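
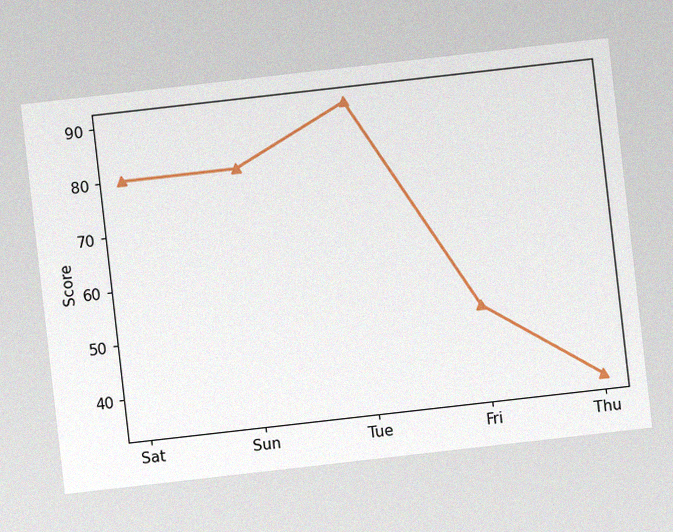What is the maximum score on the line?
90

The chart is tilted about 6° counter-clockwise, with some photo noise. The highest point is at Tue, and reading across to the y-axis gives 90.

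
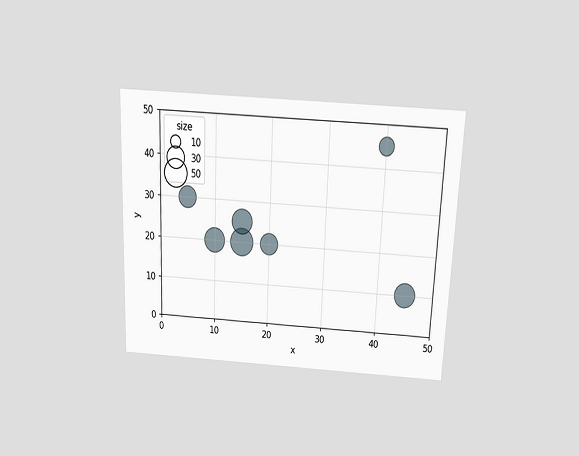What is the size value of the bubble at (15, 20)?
50

The chart is tilted about 2° clockwise and viewed slightly from above. Matching the bubble at (15, 20) against the size legend gives 50.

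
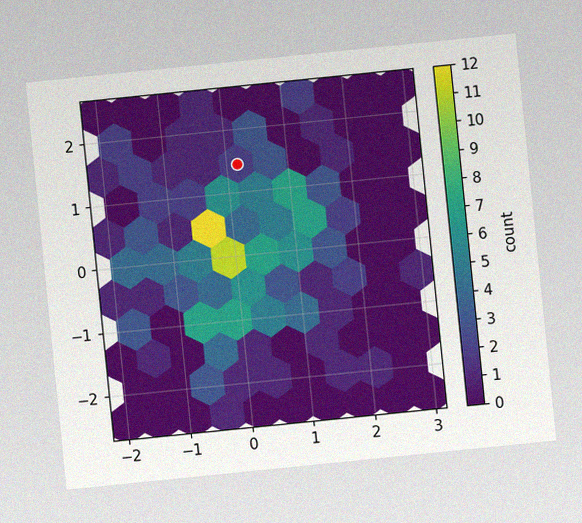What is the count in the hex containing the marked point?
The chart is tilted about 6° counter-clockwise, with some photo noise. The marked hex reads 2 on the colorbar.

2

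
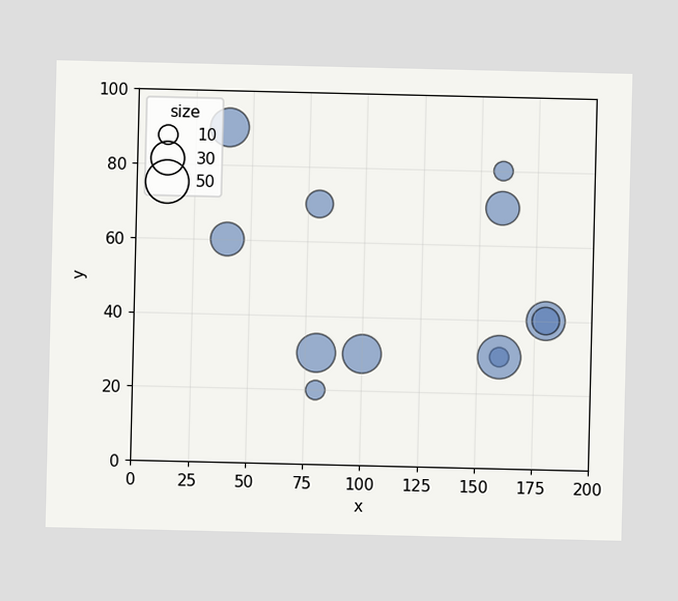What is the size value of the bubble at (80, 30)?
40

Matching the bubble at (80, 30) against the size legend gives 40.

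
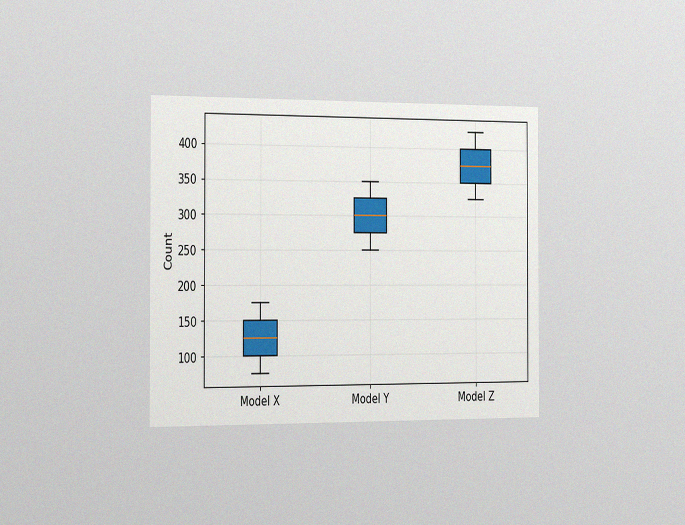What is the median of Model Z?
The chart is viewed slightly from the left, with some photo noise. The median line in the Model Z box sits at 375.

375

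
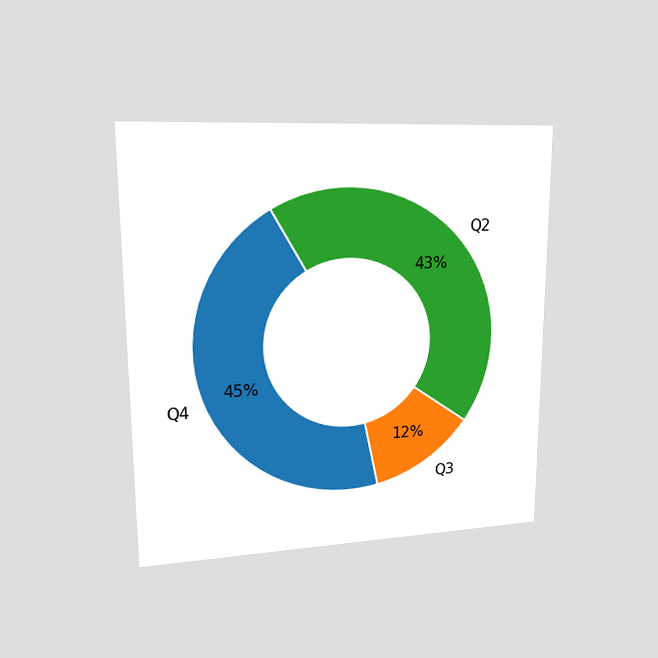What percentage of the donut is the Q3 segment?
The chart is viewed at a slight angle. The Q3 segment takes up 12% of the ring.

12%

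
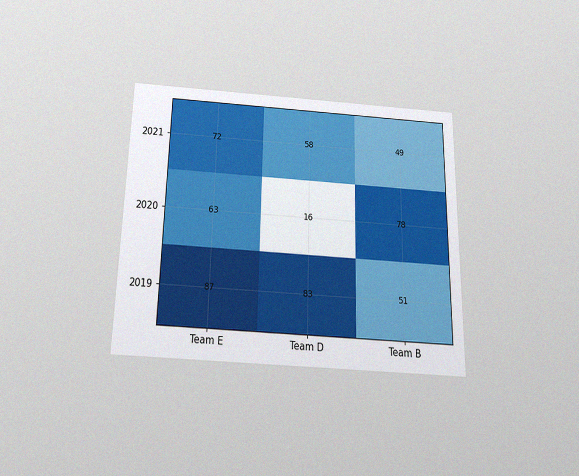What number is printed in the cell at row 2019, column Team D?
The chart is viewed slightly from below, with some photo noise. The (2019, Team D) cell reads 83.

83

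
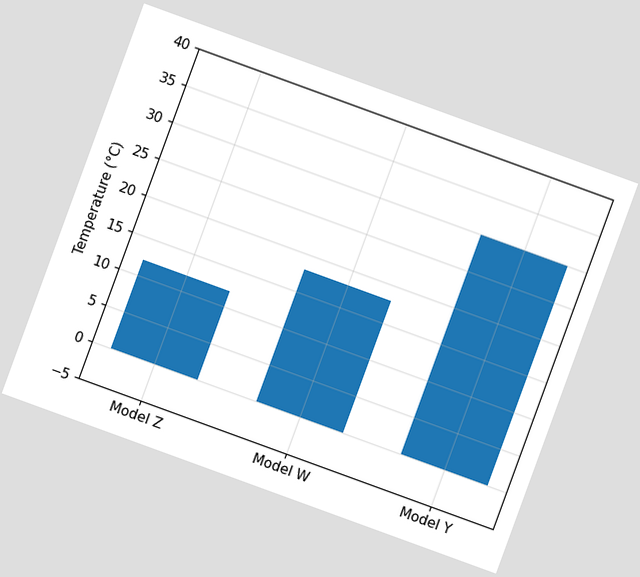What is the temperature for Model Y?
30°C

The chart is tilted about 20° clockwise. Reading along the chart's y-axis, the Model Y bar reaches 30°C.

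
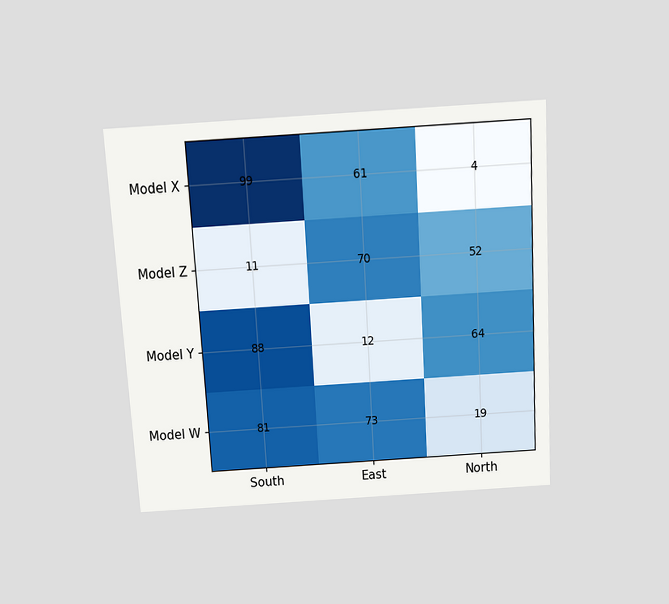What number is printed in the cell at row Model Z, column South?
11

The chart is tilted about 3° counter-clockwise and viewed slightly from above. The (Model Z, South) cell reads 11.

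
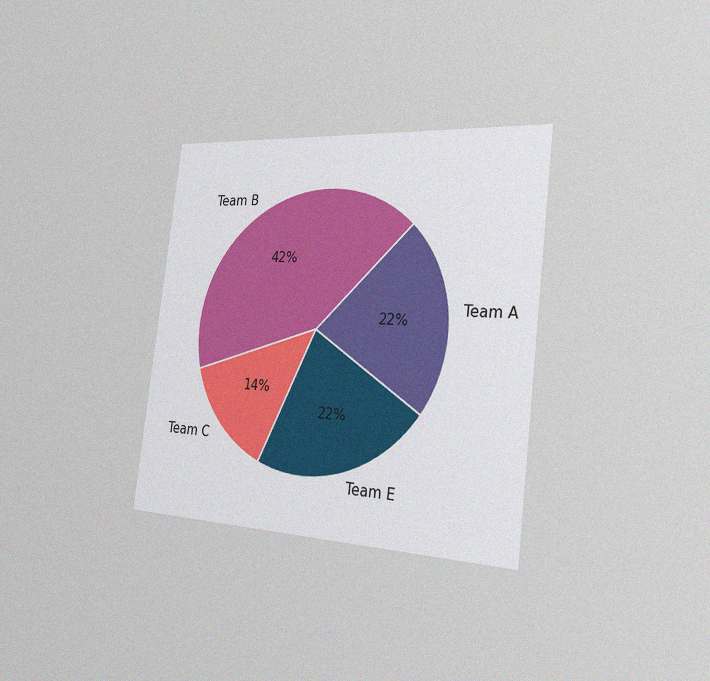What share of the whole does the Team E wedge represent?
22%

The chart is tilted about 7° clockwise and viewed slightly from the right, with some photo noise. The Team E slice takes up 22% of the pie.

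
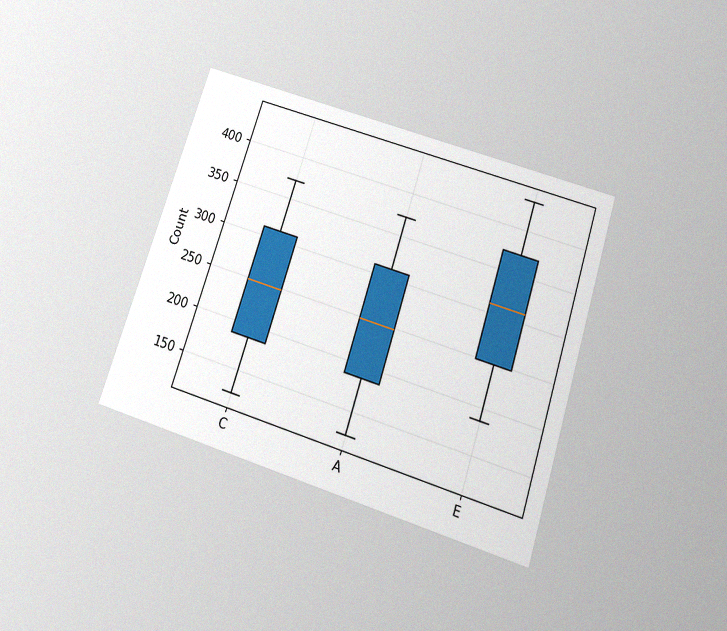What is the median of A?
248

The chart is tilted about 18° clockwise and viewed slightly from below, with some photo noise. The median line in the A box sits at 248.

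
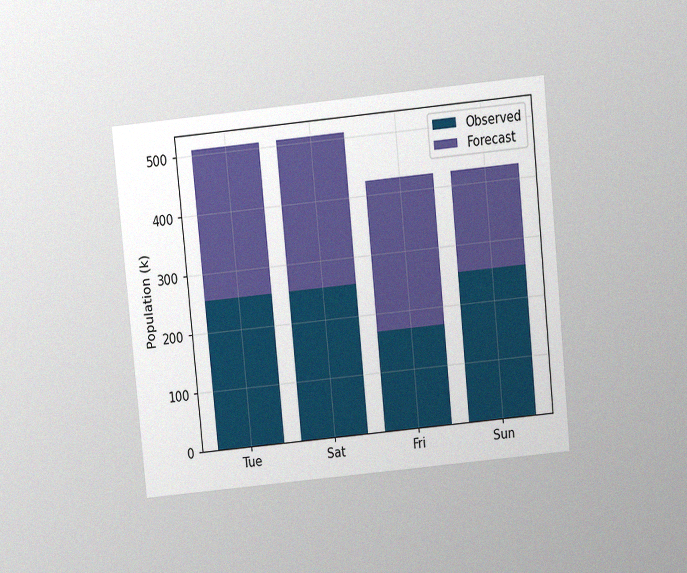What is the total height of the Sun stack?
The chart is tilted about 6° counter-clockwise and viewed slightly from above, with some photo noise. The Sun stack's top reaches 425k on the y-axis.

425k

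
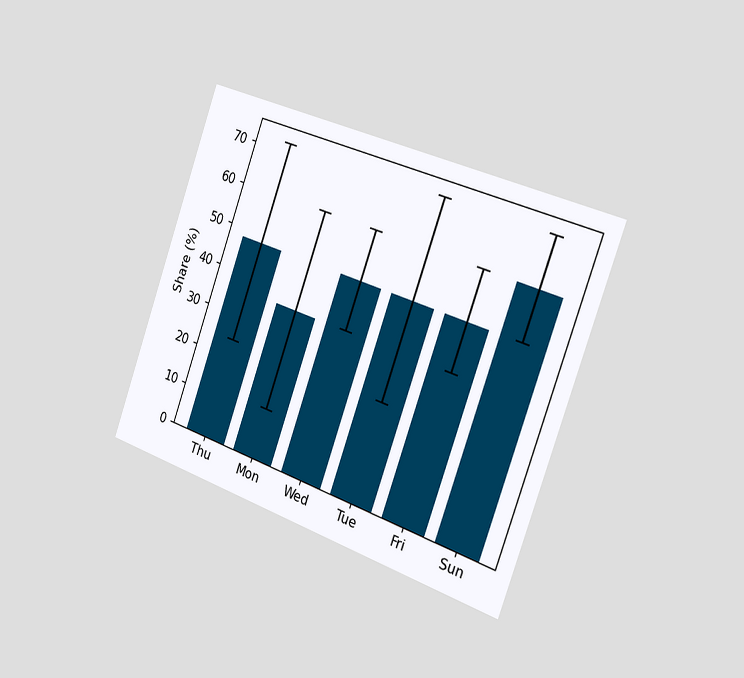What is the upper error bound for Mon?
The chart is tilted about 19° clockwise and viewed slightly from the right. The Mon bar's upper whisker reaches 60%.

60%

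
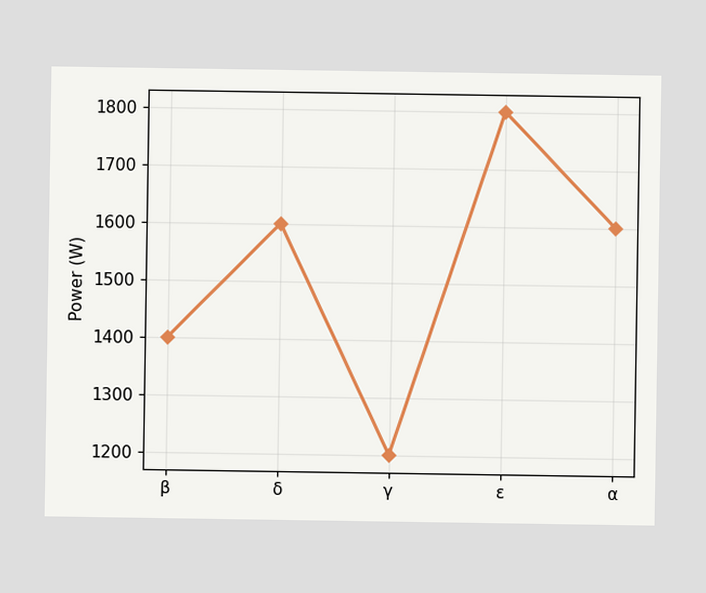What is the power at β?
1400W

At β, the line is at 1400W.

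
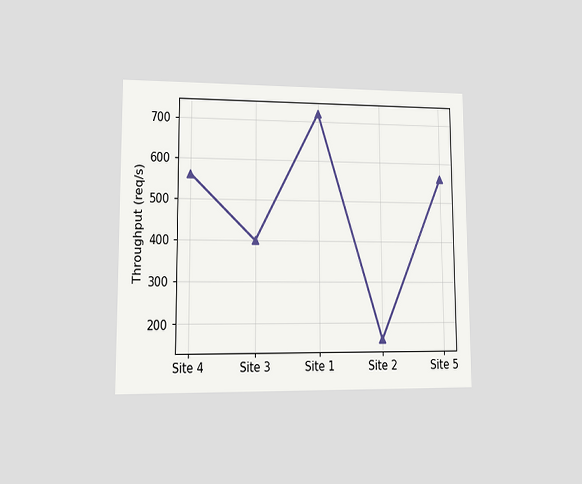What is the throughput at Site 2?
160req/s

The chart is viewed at a slight angle. At Site 2, the line is at 160req/s.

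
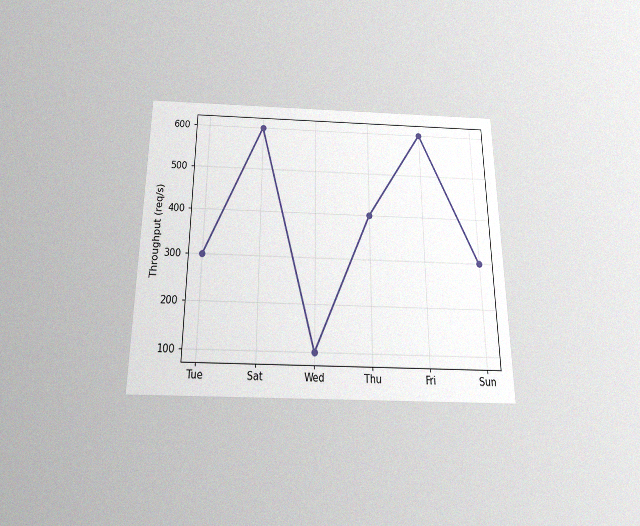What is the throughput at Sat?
The chart is viewed slightly from below, with some photo noise. At Sat, the line is at 600req/s.

600req/s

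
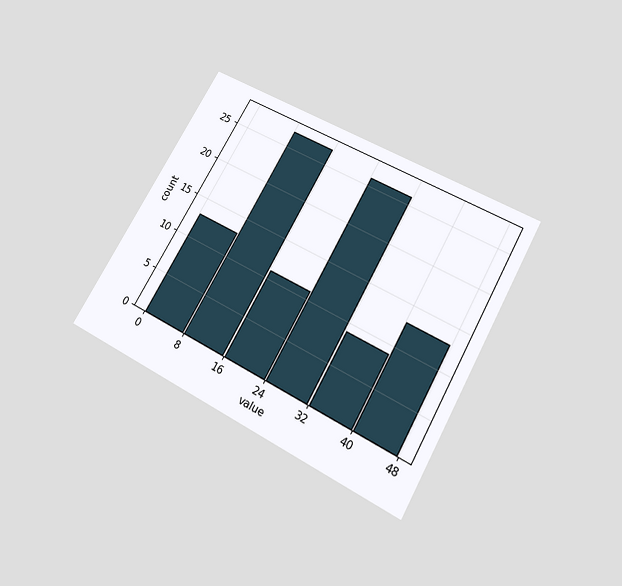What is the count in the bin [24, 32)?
26

The chart is tilted about 29° clockwise and viewed slightly from below. The [24, 32) bin has height 26.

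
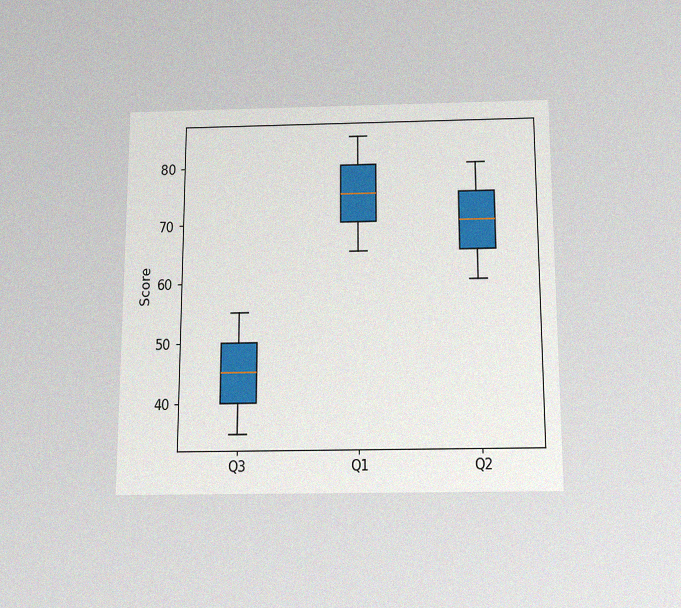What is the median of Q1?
The chart is viewed slightly from below, with some photo noise. The median line in the Q1 box sits at 75.

75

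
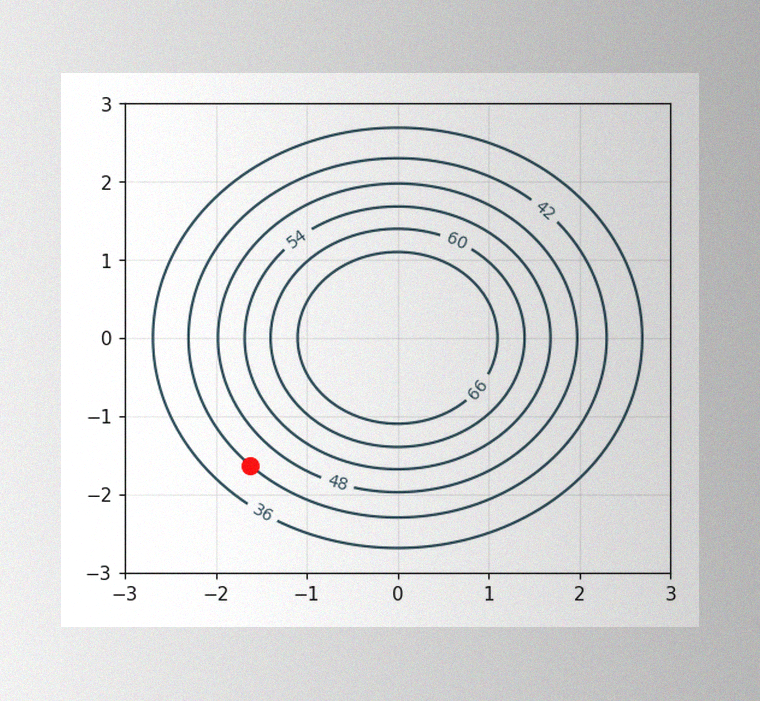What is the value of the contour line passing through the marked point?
42

The image has some photo noise and uneven lighting. The marked point sits on the contour labelled 42.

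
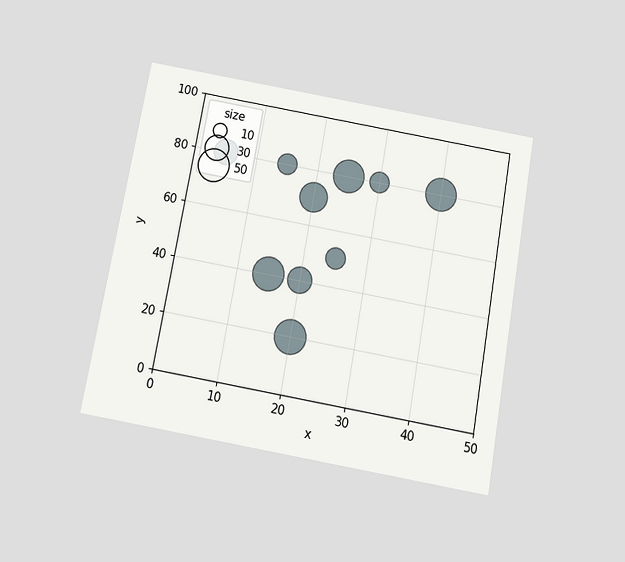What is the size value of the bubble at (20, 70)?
The chart is tilted about 10° clockwise and viewed slightly from below. Matching the bubble at (20, 70) against the size legend gives 40.

40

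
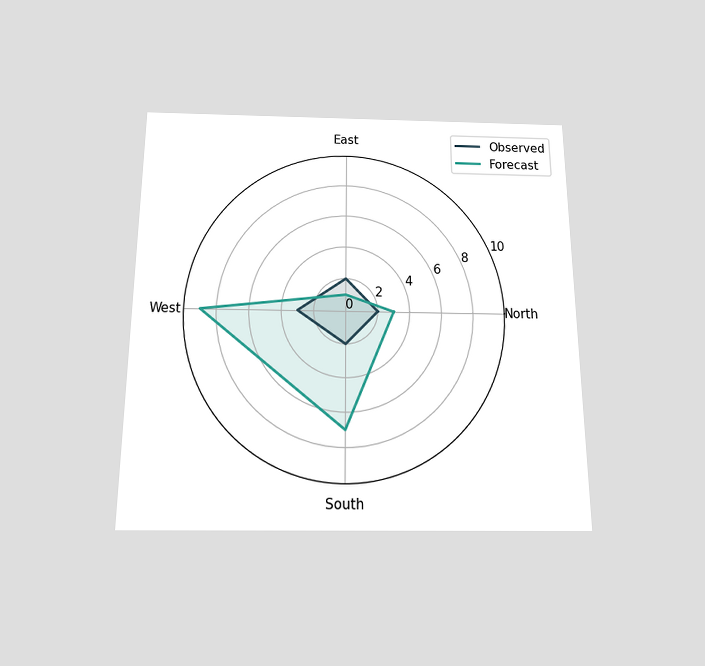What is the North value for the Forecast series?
The chart is viewed slightly from below. On the North axis, Forecast reaches 3.

3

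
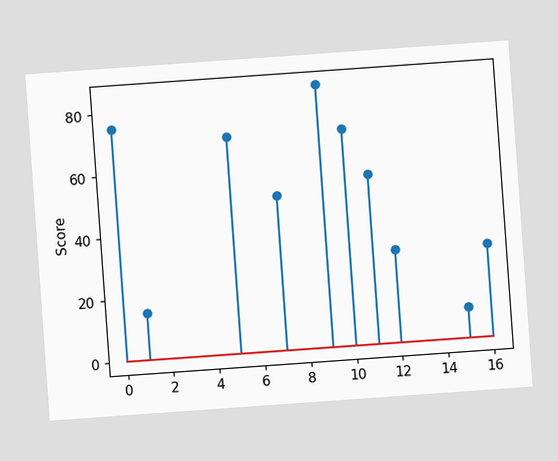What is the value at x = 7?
The chart is tilted about 4° counter-clockwise. The stem at x=7 reaches 50.

50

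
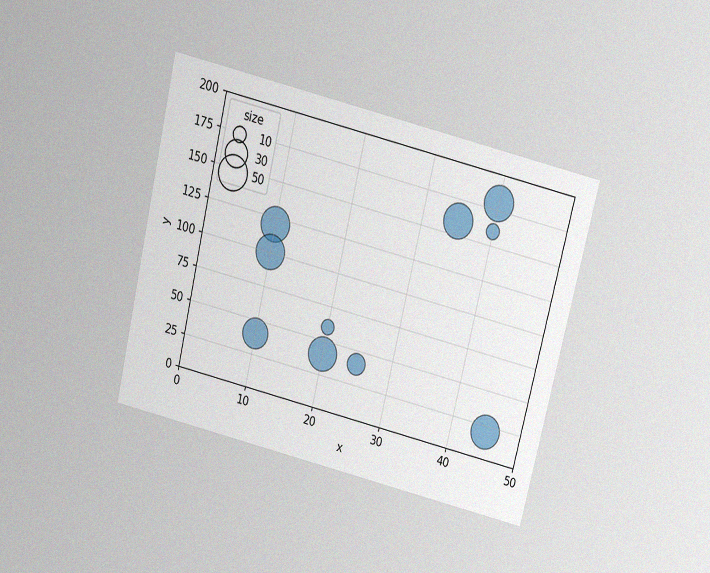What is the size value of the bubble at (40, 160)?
10

The chart is tilted about 14° clockwise and viewed slightly from above, with some photo noise. Matching the bubble at (40, 160) against the size legend gives 10.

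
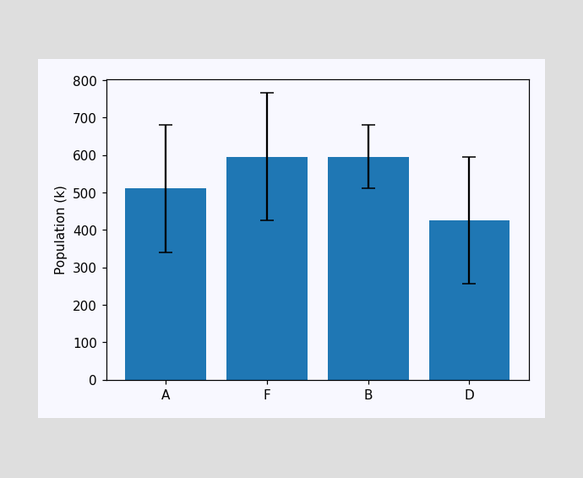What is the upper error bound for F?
The F bar's upper whisker reaches 765k.

765k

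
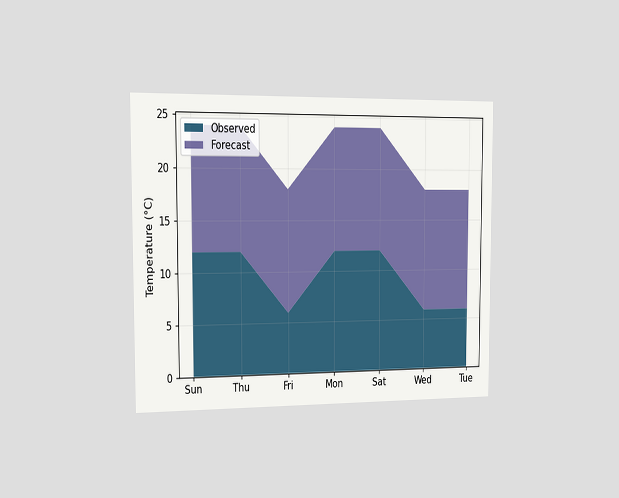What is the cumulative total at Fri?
18°C

The chart is viewed slightly from the left. The stacked total at Fri reaches 18°C.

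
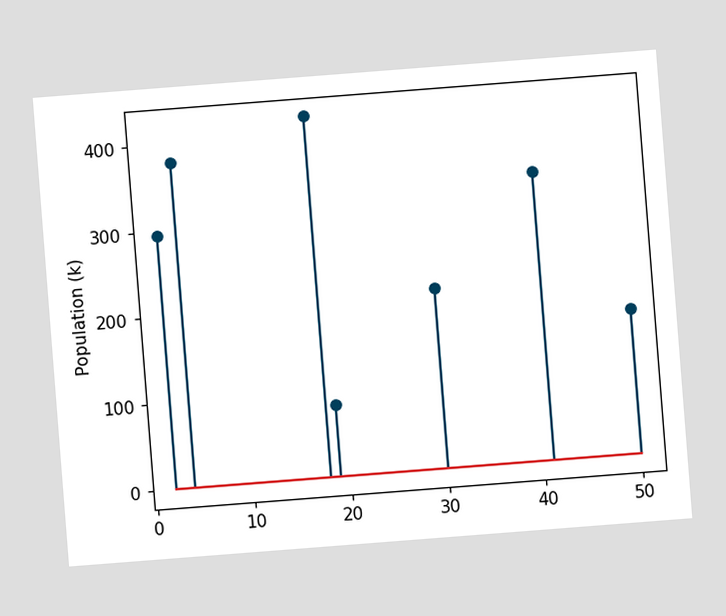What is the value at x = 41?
336k

The chart is tilted about 4° counter-clockwise. The stem at x=41 reaches 336k.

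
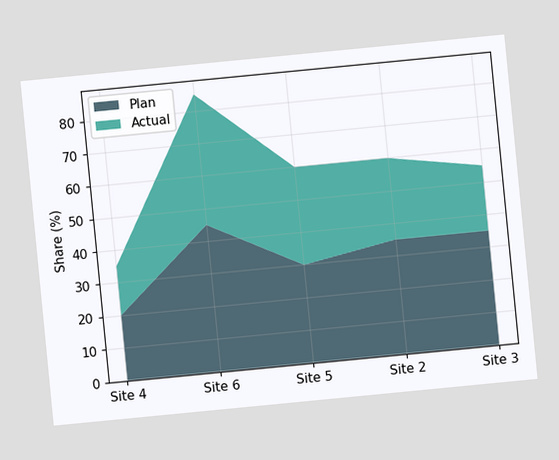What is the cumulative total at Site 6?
85%

The chart is tilted about 6° counter-clockwise. The stacked total at Site 6 reaches 85%.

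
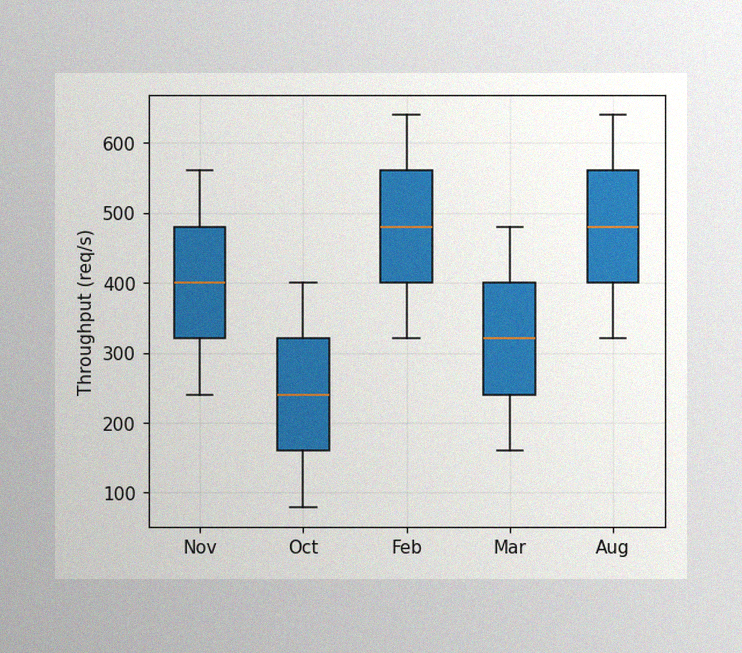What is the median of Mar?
320req/s

The image has some photo noise and uneven lighting. The median line in the Mar box sits at 320req/s.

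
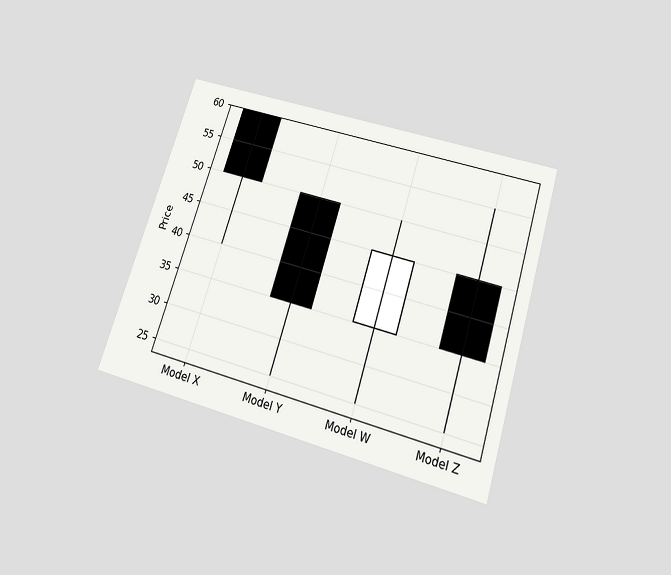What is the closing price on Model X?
The chart is tilted about 17° clockwise and viewed slightly from below. The Model X candle closes at 50.

50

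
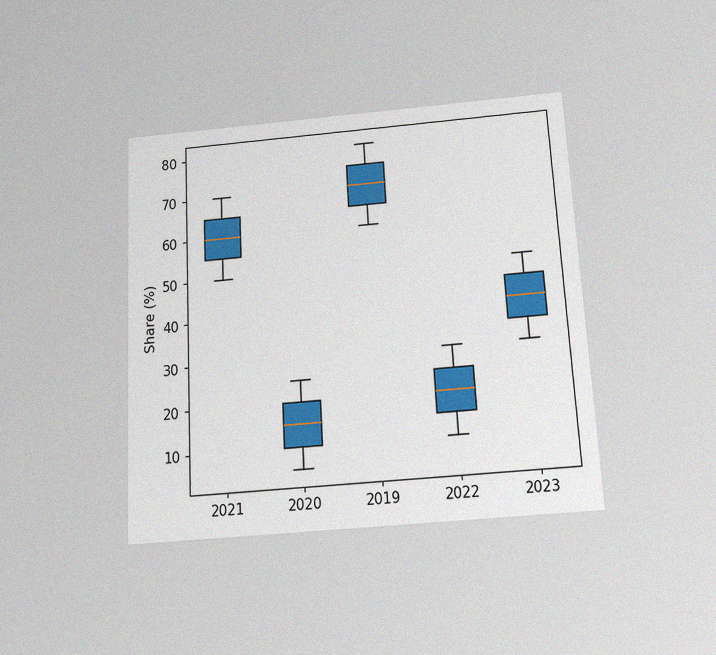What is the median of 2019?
70%

The chart is tilted about 3° counter-clockwise and viewed slightly from below, with some photo noise. The median line in the 2019 box sits at 70%.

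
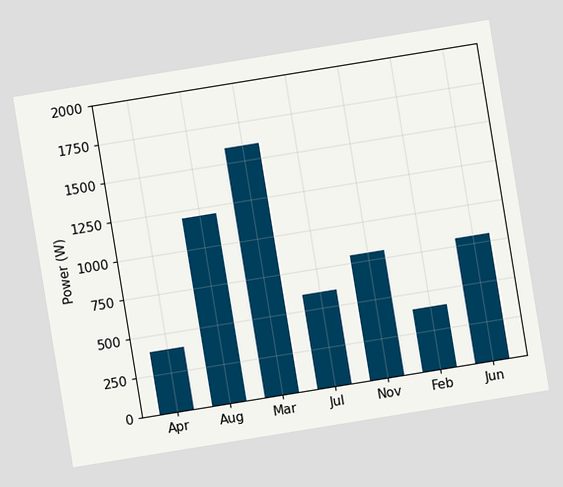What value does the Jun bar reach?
The chart is tilted about 9° counter-clockwise. Reading along the chart's y-axis, the Jun bar reaches 800W.

800W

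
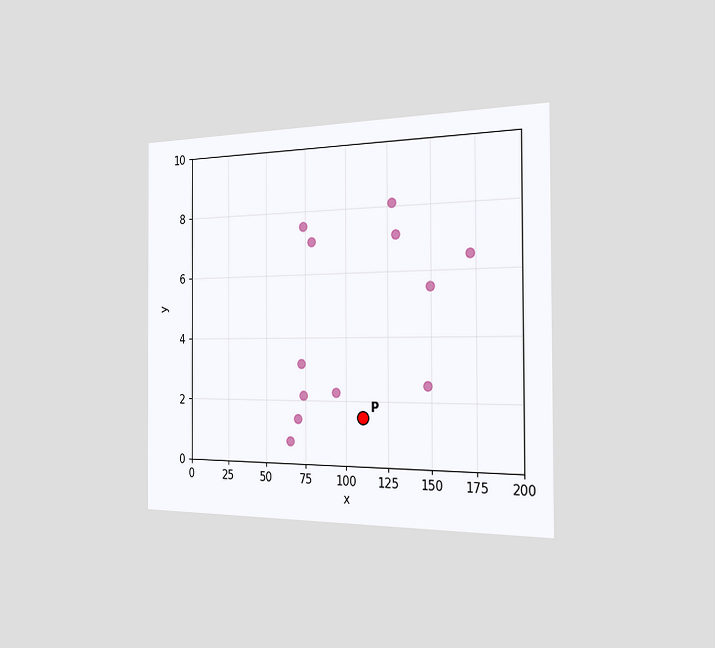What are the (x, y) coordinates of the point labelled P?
The chart is viewed slightly from the right. Following the gridlines from P to each axis, P sits at (110, 1.5).

(110, 1.5)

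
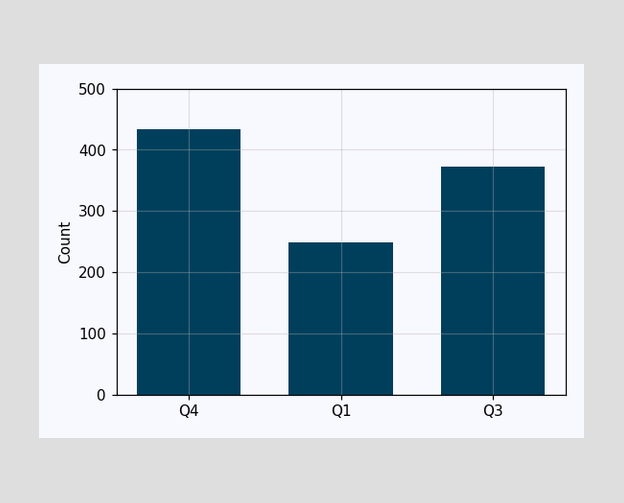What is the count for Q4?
Reading along the chart's y-axis, the Q4 bar reaches 434.

434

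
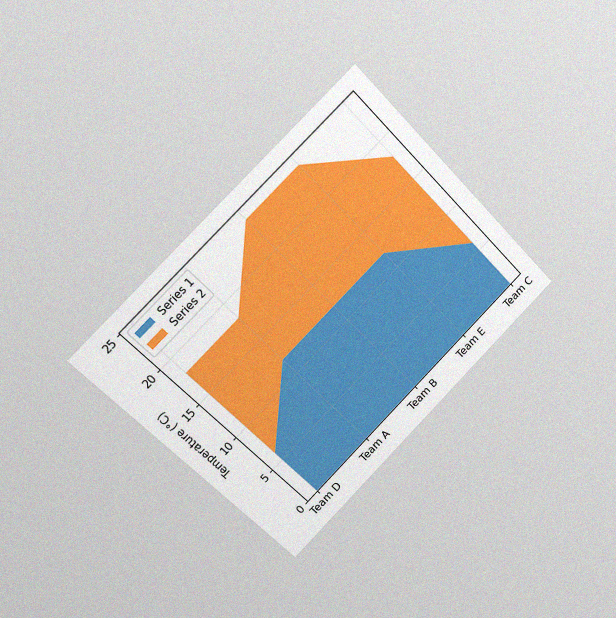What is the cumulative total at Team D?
The chart is tilted about 45° counter-clockwise and viewed slightly from the left, with some photo noise. The stacked total at Team D reaches 18°C.

18°C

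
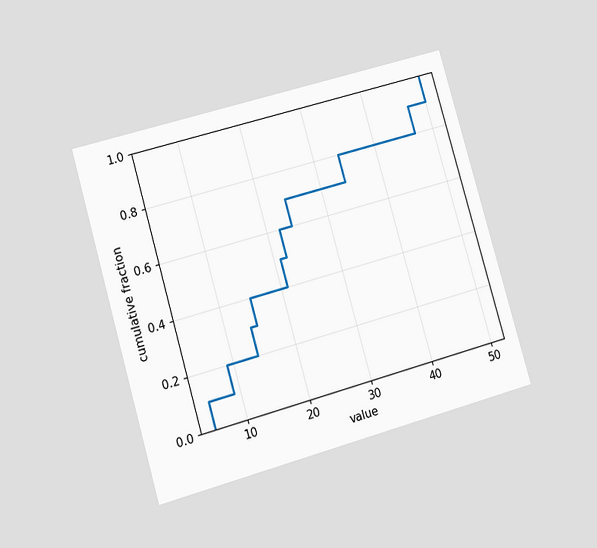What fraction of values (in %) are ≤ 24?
70%

The chart is tilted about 16° counter-clockwise and viewed at a slight angle. At x=24 the ECDF step is at 70%.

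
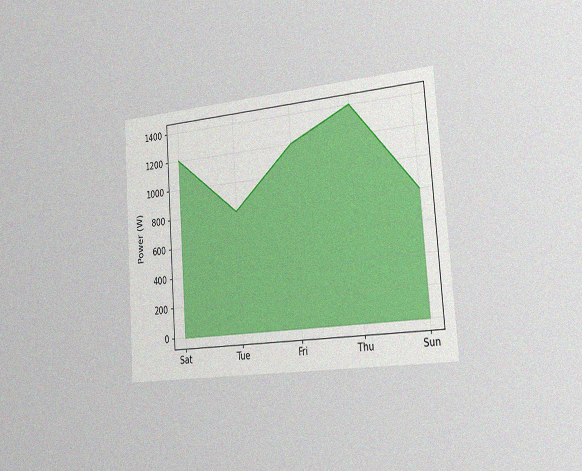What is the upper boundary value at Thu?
The chart is tilted about 4° counter-clockwise and viewed slightly from the right, with some photo noise. At Thu the upper boundary is at 1400W.

1400W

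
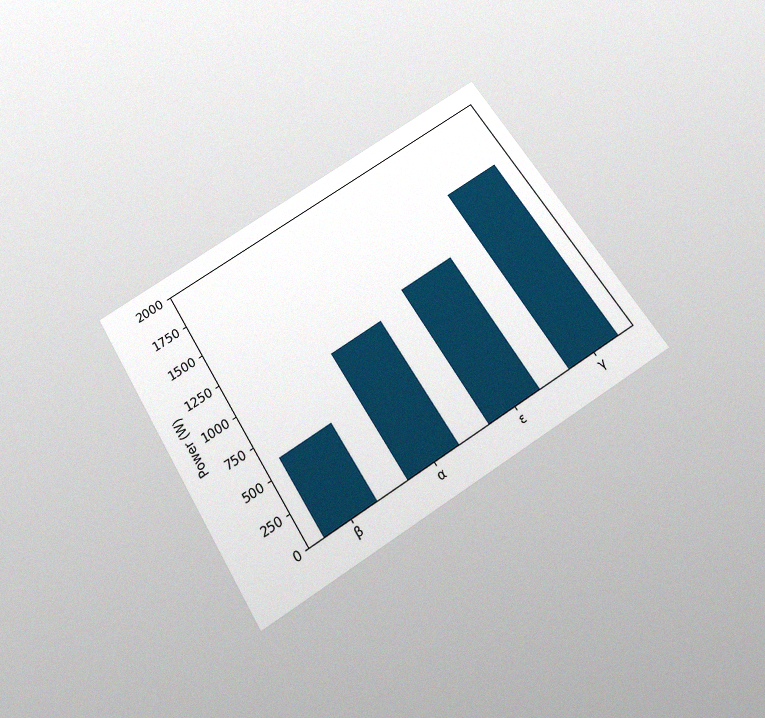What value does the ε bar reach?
1100W

The chart is tilted about 32° counter-clockwise and viewed slightly from below, with some photo noise. Reading along the chart's y-axis, the ε bar reaches 1100W.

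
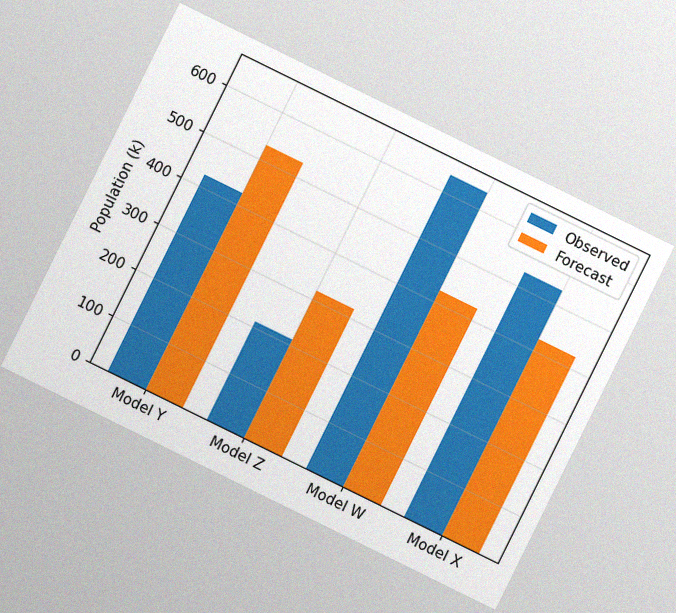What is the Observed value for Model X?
530k

The chart is tilted about 26° clockwise, with some photo noise. The Observed bar at Model X reaches 530k on the y-axis.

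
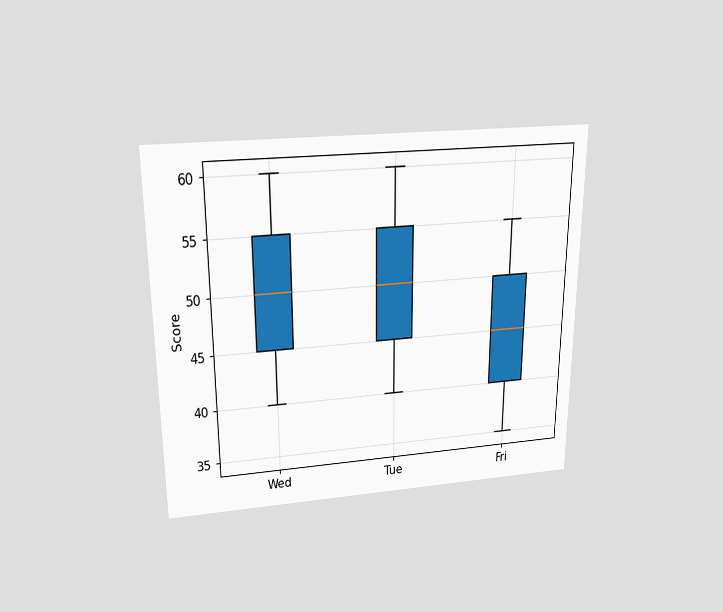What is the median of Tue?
The chart is viewed slightly from above. The median line in the Tue box sits at 50.

50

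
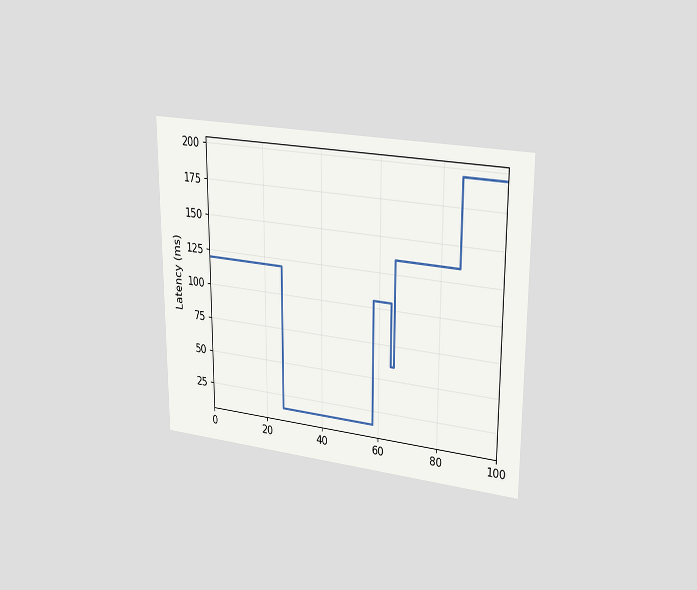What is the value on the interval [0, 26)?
120ms

The chart is viewed slightly from the right. On [0, 26) the step sits at 120ms.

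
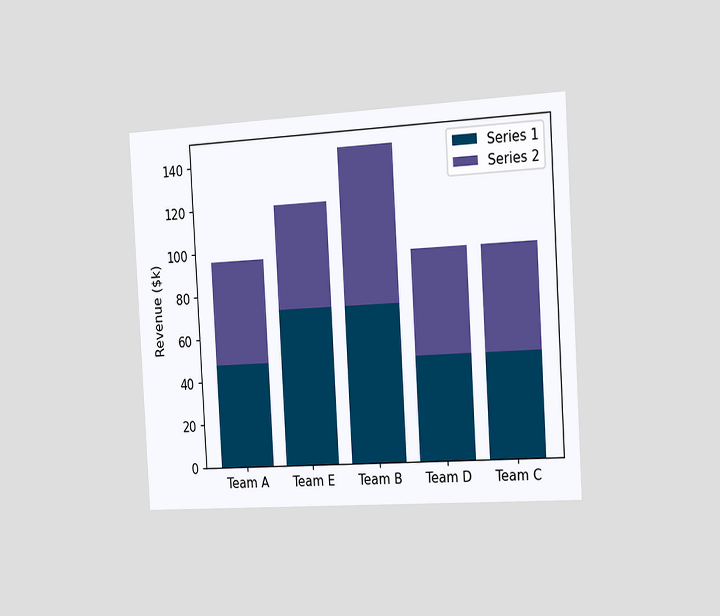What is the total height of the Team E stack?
$120k

The chart is tilted about 3° counter-clockwise and viewed slightly from the right. The Team E stack's top reaches $120k on the y-axis.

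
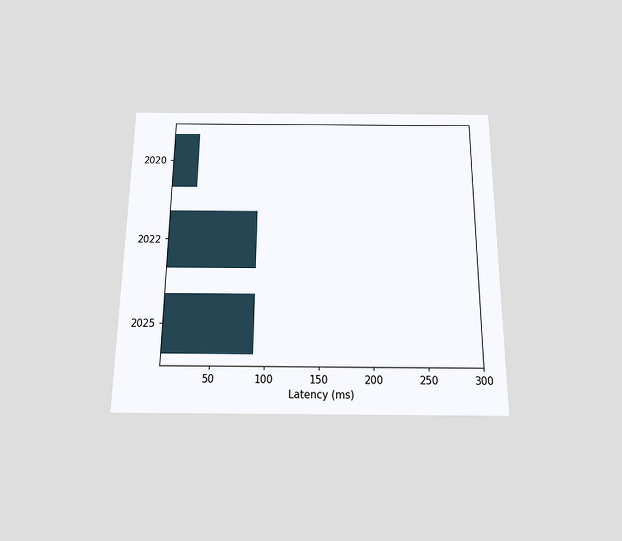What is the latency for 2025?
The chart is viewed slightly from below. Reading along the chart's x-axis, the 2025 bar reaches 90ms.

90ms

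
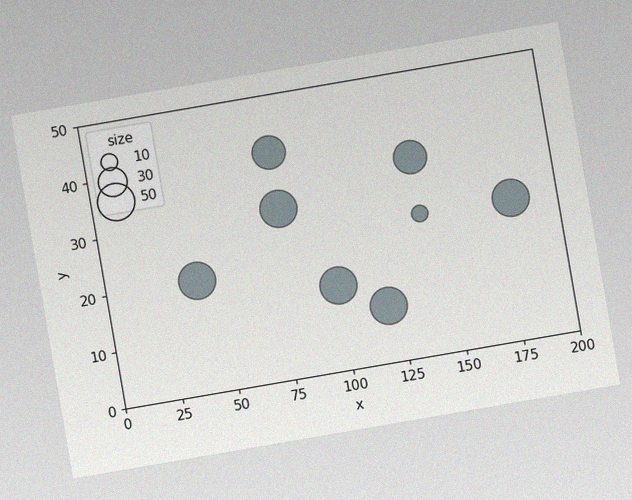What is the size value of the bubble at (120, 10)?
50

The chart is tilted about 10° counter-clockwise, with some photo noise. Matching the bubble at (120, 10) against the size legend gives 50.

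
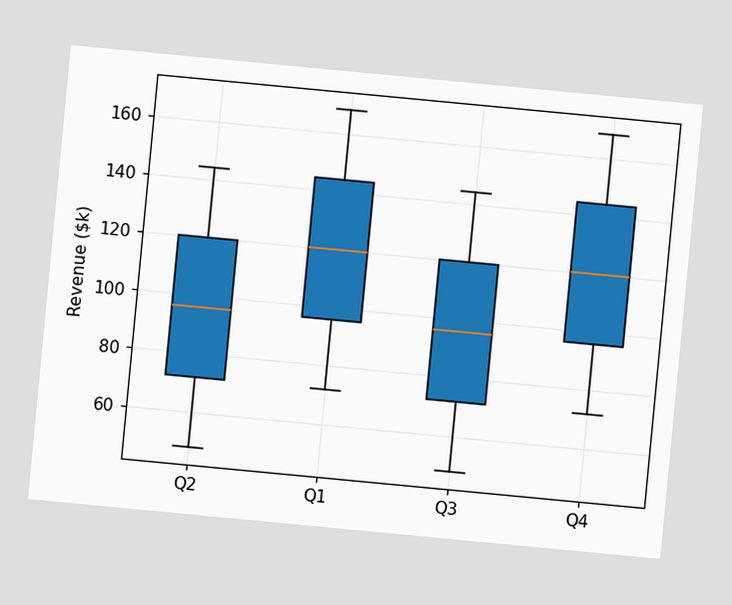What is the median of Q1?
$120k

The chart is tilted about 5° clockwise. The median line in the Q1 box sits at $120k.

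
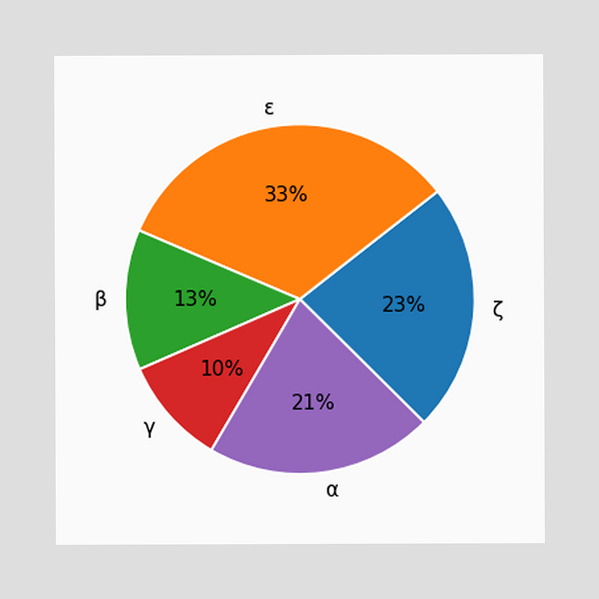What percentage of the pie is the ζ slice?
The ζ slice takes up 23% of the pie.

23%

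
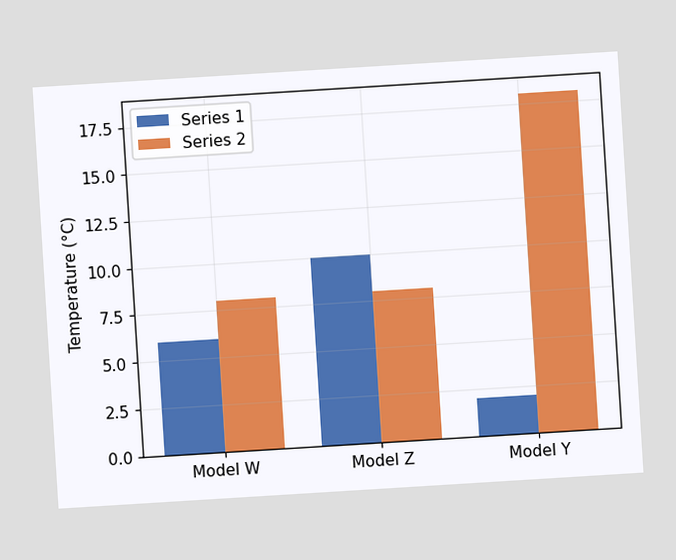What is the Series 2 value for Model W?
The chart is tilted about 4° counter-clockwise. The Series 2 bar at Model W reaches 8°C on the y-axis.

8°C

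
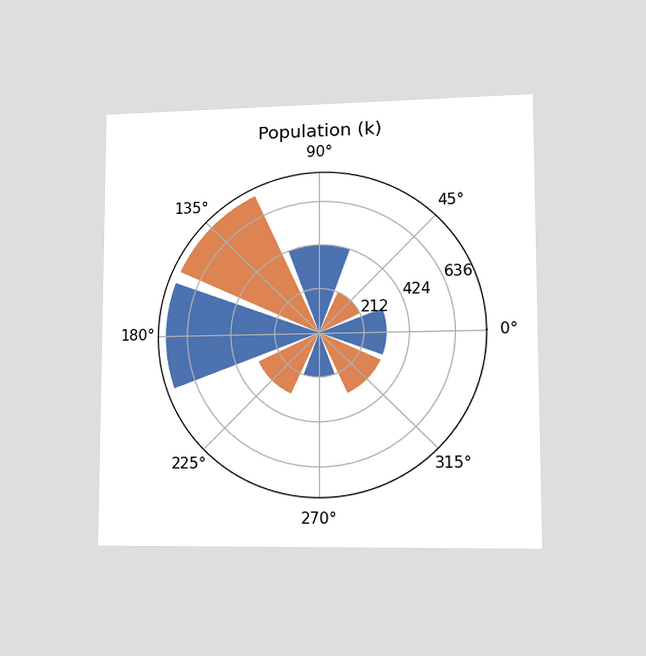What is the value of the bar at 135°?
The chart is viewed slightly from the right. The bar at 135° reaches 742k on the radial axis.

742k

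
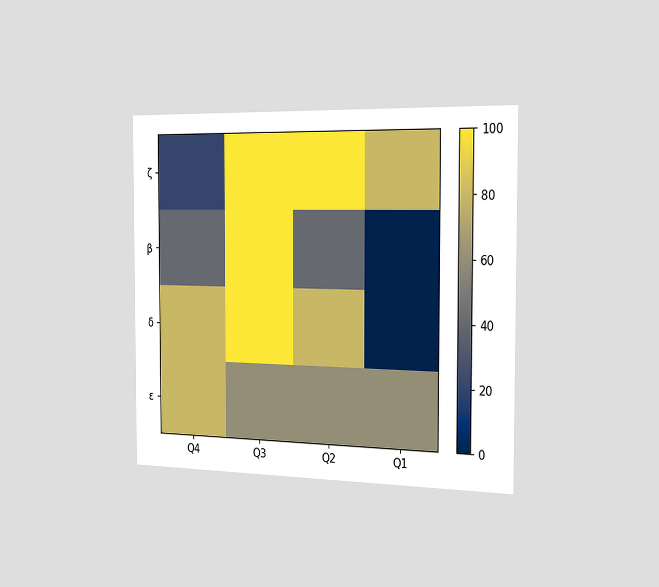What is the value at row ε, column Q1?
The chart is viewed slightly from the right. Matching cell (ε, Q1) against the colorbar gives 60.

60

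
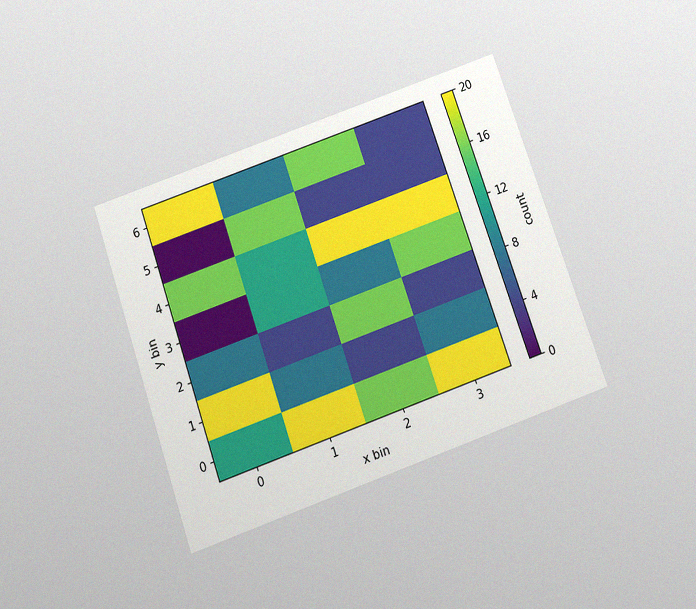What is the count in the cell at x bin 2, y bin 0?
The chart is tilted about 19° counter-clockwise and viewed slightly from below, with some photo noise. Matching the cell (2, 0) against the colorbar gives 16.

16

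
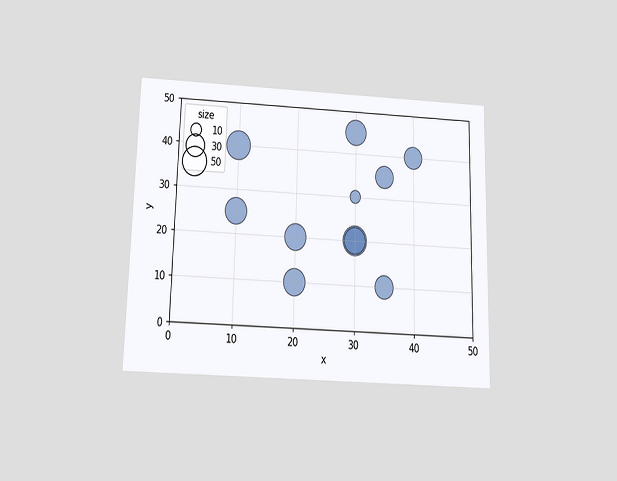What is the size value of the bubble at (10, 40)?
50

The chart is viewed slightly from below. Matching the bubble at (10, 40) against the size legend gives 50.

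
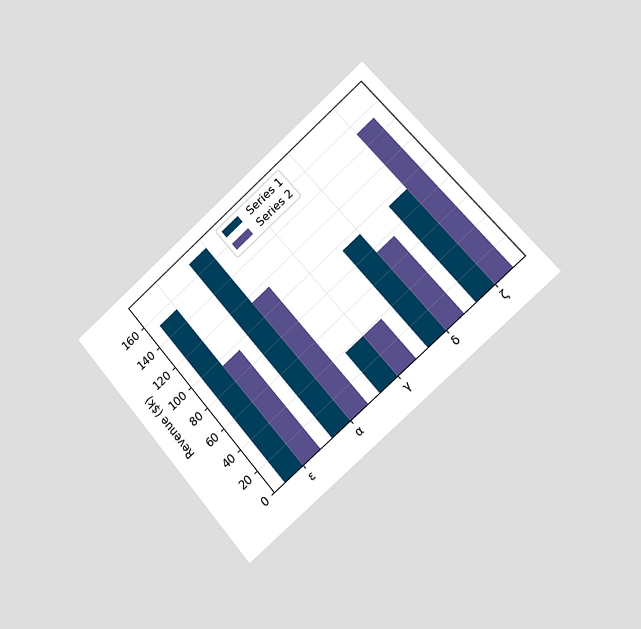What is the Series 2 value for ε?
The chart is tilted about 40° counter-clockwise and viewed slightly from the right. The Series 2 bar at ε reaches $95k on the y-axis.

$95k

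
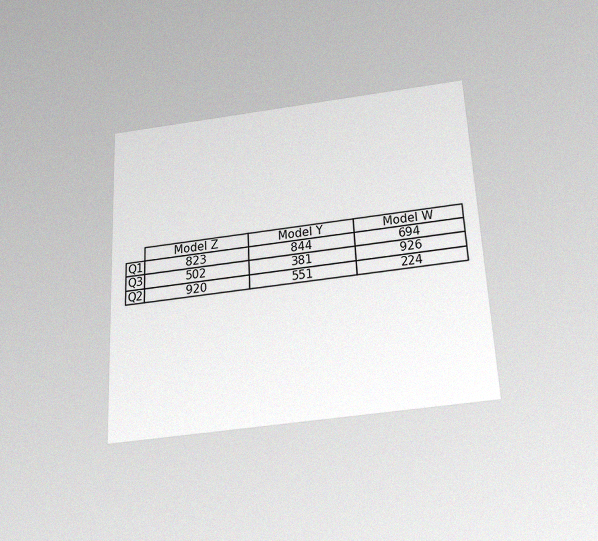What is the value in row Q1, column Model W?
694

The chart is tilted about 3° counter-clockwise and viewed slightly from below, with some photo noise. The (Q1, Model W) cell reads 694.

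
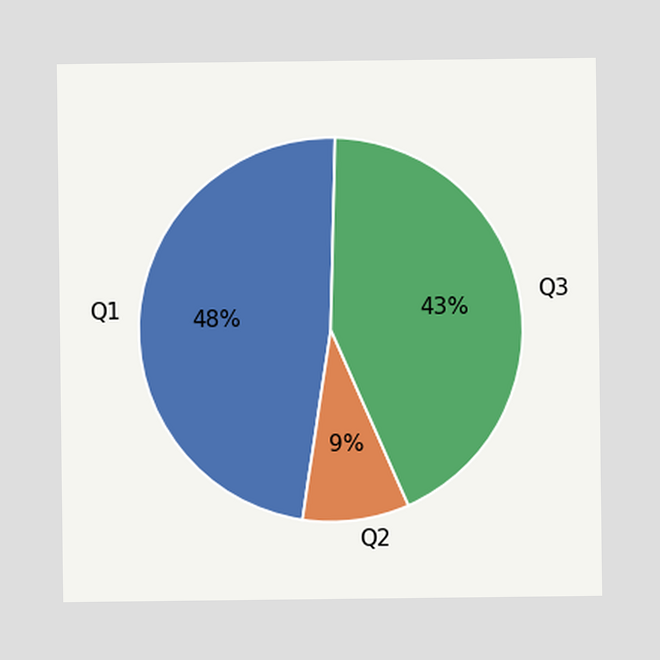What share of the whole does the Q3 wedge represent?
The Q3 slice takes up 43% of the pie.

43%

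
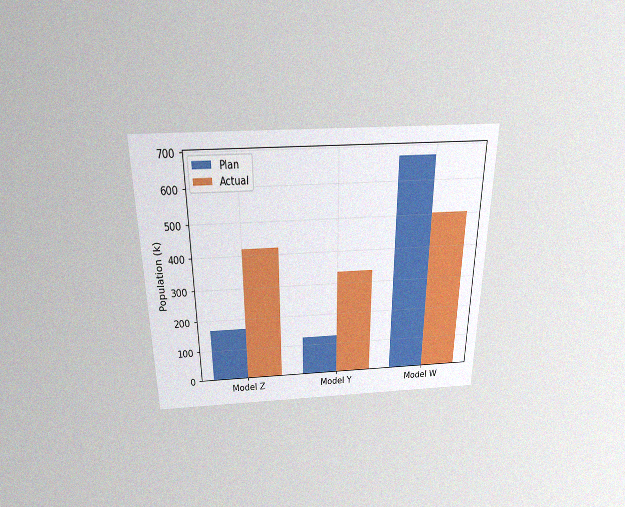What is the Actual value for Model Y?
336k

The chart is viewed slightly from above, with some photo noise. The Actual bar at Model Y reaches 336k on the y-axis.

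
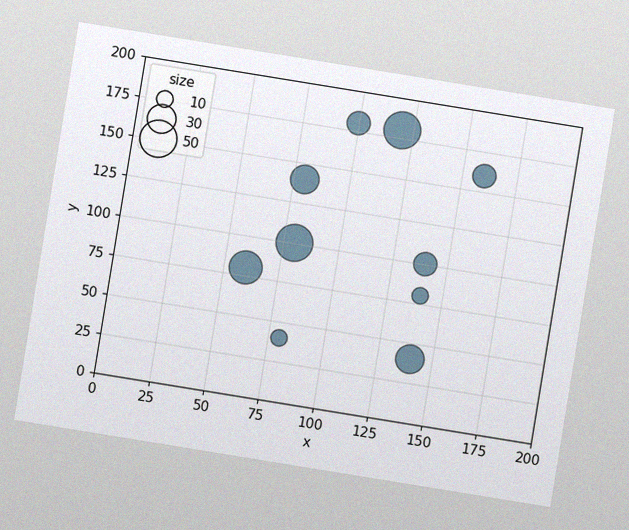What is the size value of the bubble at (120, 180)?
50

The chart is tilted about 9° clockwise, with some photo noise. Matching the bubble at (120, 180) against the size legend gives 50.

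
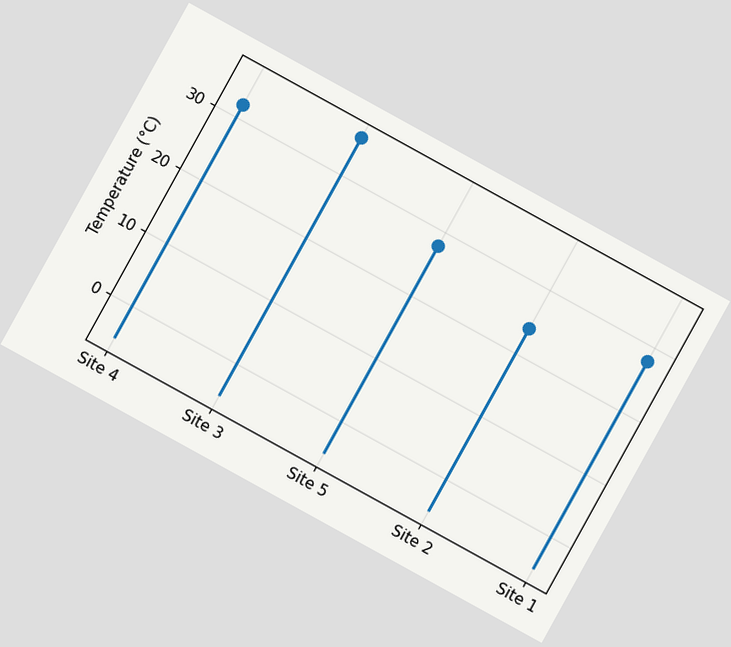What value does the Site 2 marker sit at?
24°C

The chart is tilted about 29° clockwise. The Site 2 marker sits at 24°C.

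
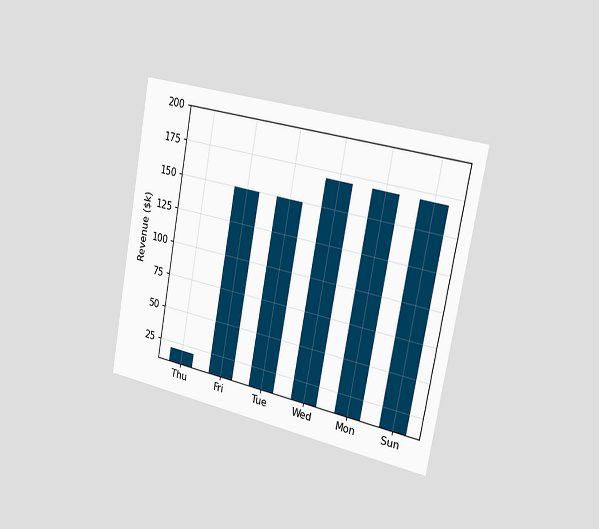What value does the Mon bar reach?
The chart is tilted about 10° clockwise and viewed slightly from the right. Reading along the chart's y-axis, the Mon bar reaches $170k.

$170k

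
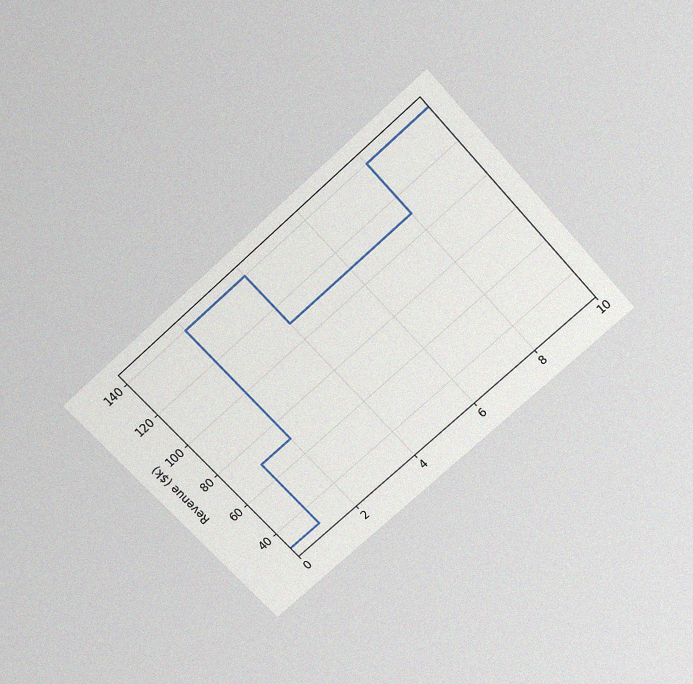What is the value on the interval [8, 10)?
$140k

The chart is tilted about 42° counter-clockwise and viewed slightly from above, with some photo noise. On [8, 10) the step sits at $140k.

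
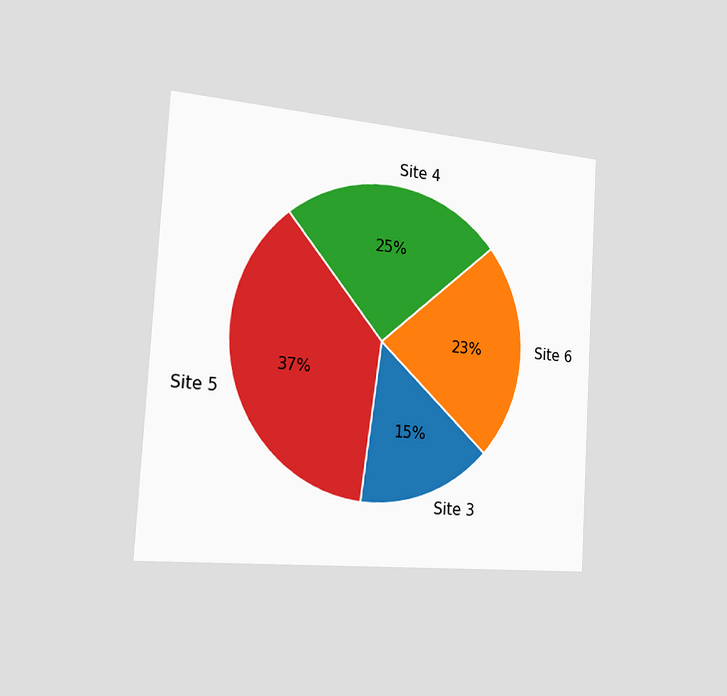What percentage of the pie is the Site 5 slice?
37%

The chart is tilted about 3° clockwise and viewed slightly from the left. The Site 5 slice takes up 37% of the pie.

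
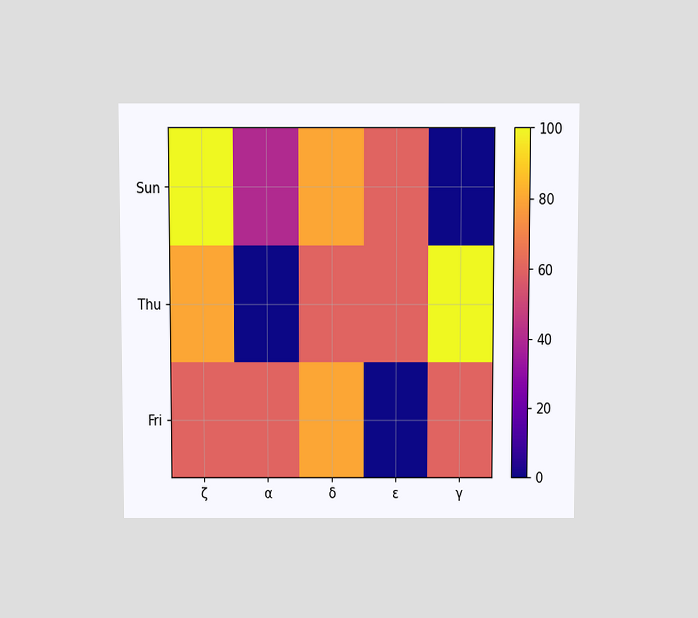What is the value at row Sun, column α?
The chart is viewed slightly from above. Matching cell (Sun, α) against the colorbar gives 40.

40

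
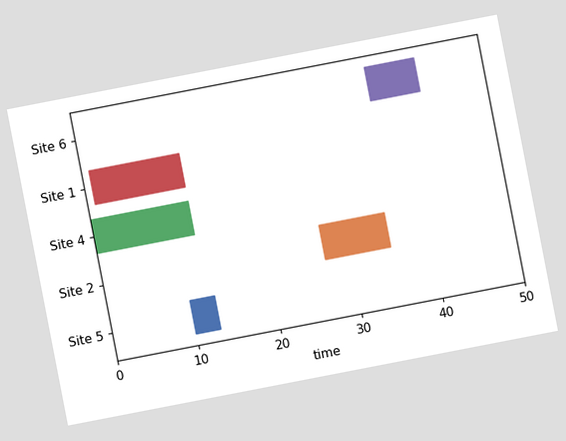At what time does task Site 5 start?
10

The chart is tilted about 11° counter-clockwise. The Site 5 bar begins at t=10.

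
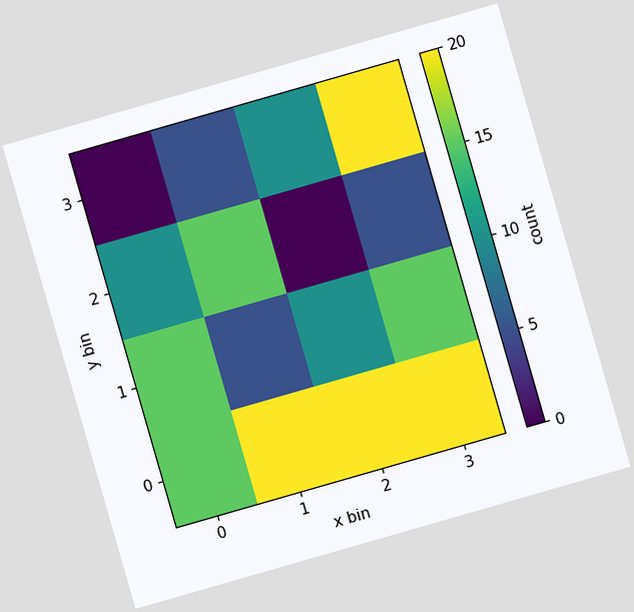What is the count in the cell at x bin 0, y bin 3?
The chart is tilted about 16° counter-clockwise. Matching the cell (0, 3) against the colorbar gives 0.

0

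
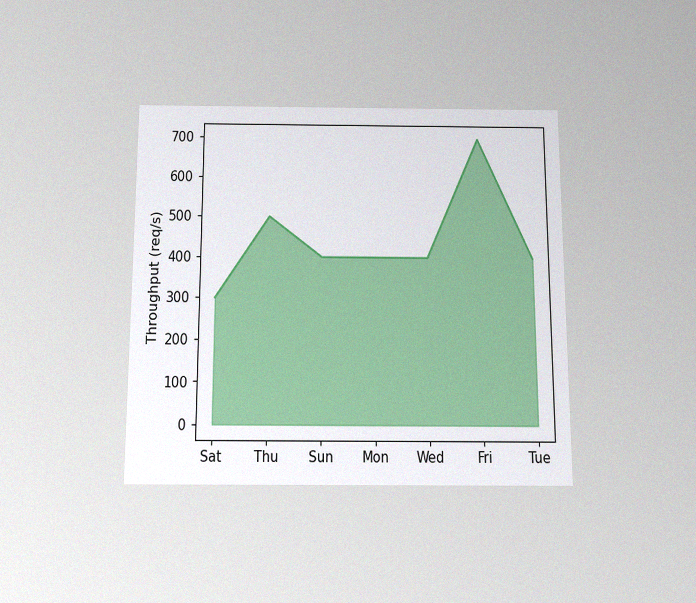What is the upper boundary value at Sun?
400req/s

The chart is viewed slightly from below, with some photo noise. At Sun the upper boundary is at 400req/s.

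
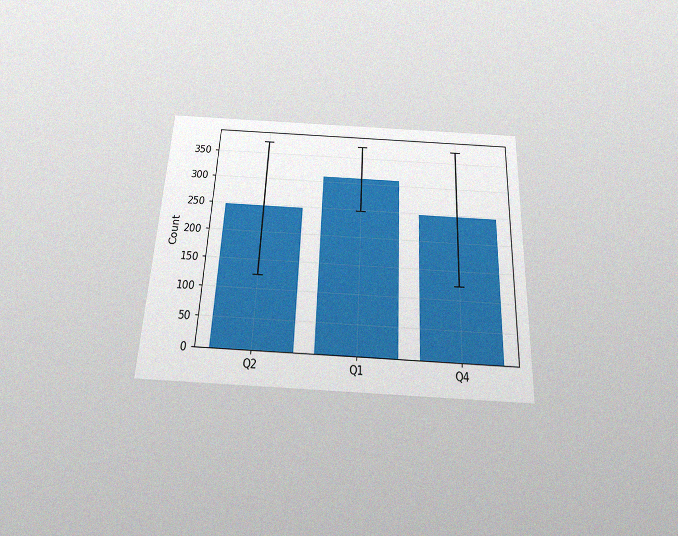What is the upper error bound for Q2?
The chart is tilted about 3° clockwise and viewed slightly from below, with some photo noise. The Q2 bar's upper whisker reaches 372.

372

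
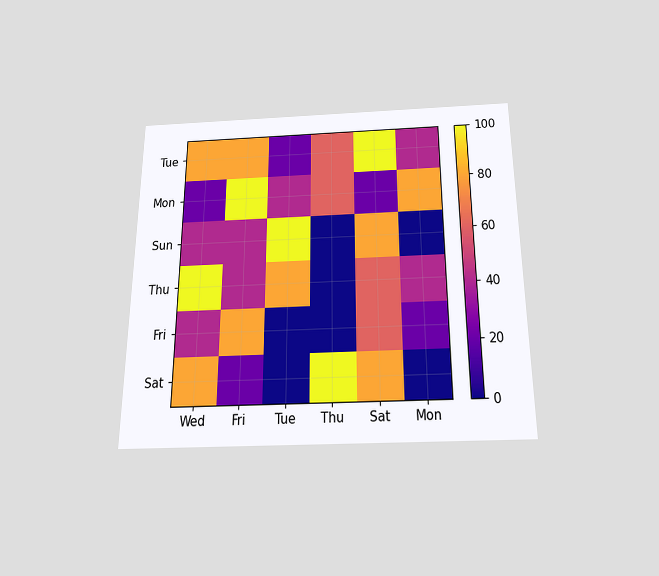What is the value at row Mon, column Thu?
60

The chart is viewed slightly from below. Matching cell (Mon, Thu) against the colorbar gives 60.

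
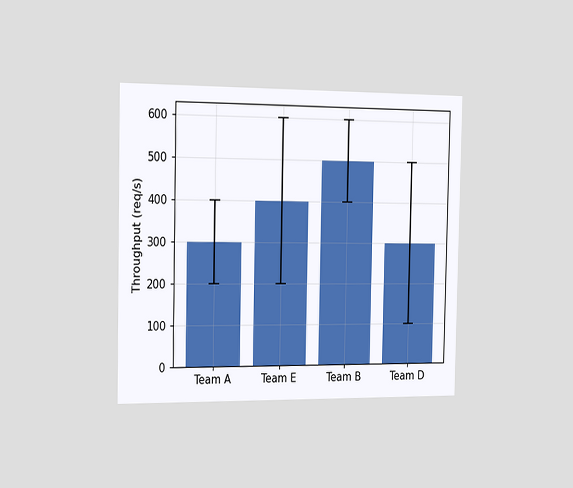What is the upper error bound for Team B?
The chart is viewed slightly from the left. The Team B bar's upper whisker reaches 600req/s.

600req/s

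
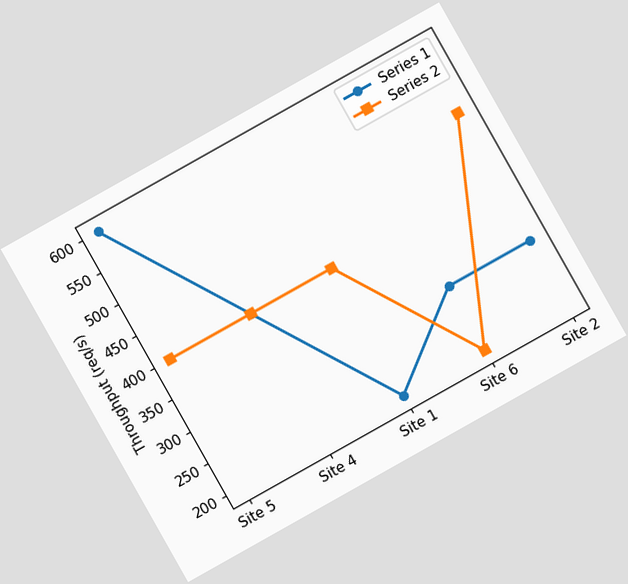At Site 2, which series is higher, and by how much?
Series 2, by 200req/s

The chart is tilted about 29° counter-clockwise. At Site 2, Series 2 sits above the other line by 200req/s.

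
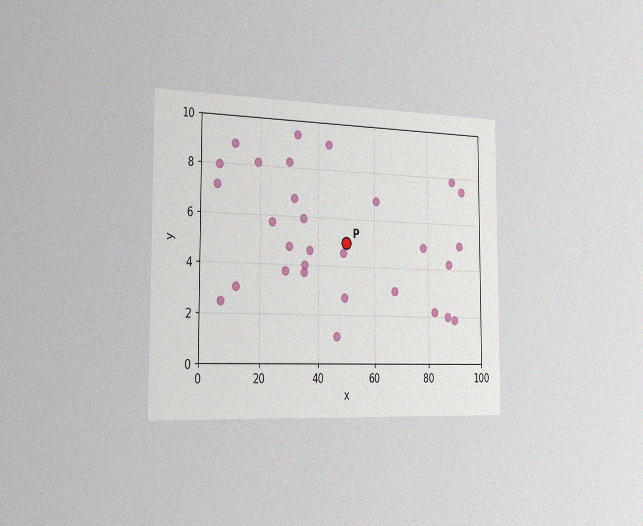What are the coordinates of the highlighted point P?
The chart is viewed slightly from the left, with some photo noise. Following the gridlines from P to each axis, P sits at (50, 5).

(50, 5)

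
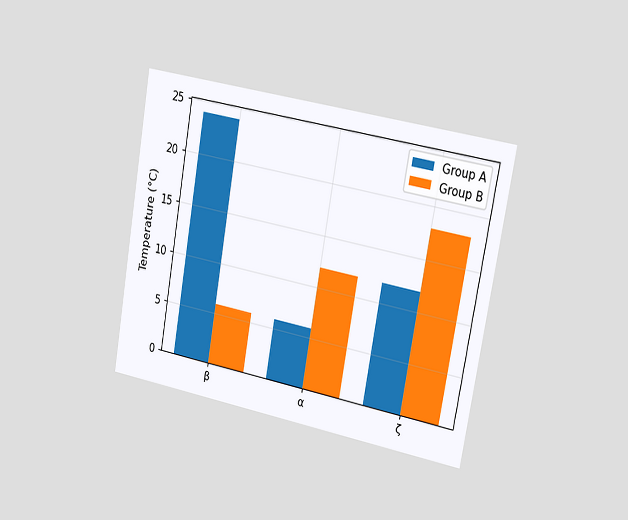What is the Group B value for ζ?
The chart is tilted about 10° clockwise and viewed slightly from the right. The Group B bar at ζ reaches 18°C on the y-axis.

18°C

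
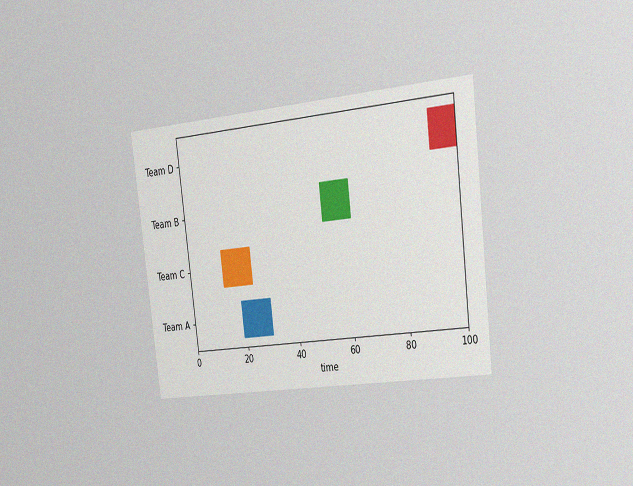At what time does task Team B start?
The chart is tilted about 7° counter-clockwise and viewed slightly from the right, with some photo noise. The Team B bar begins at t=52.

52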